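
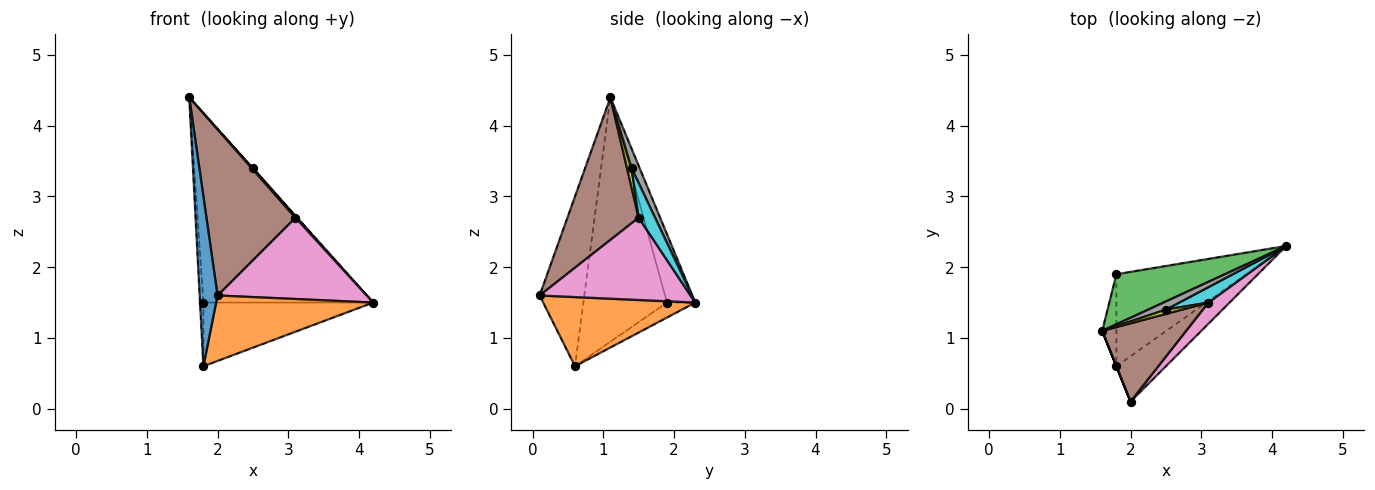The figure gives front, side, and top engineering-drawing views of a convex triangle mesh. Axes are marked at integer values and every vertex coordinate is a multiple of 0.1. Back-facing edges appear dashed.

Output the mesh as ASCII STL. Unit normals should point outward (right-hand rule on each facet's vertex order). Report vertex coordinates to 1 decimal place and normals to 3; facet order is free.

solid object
 facet normal -0.928 -0.371 0.000
  outer loop
   vertex 1.8 0.6 0.6
   vertex 2.0 0.1 1.6
   vertex 1.6 1.1 4.4
  endloop
 endfacet
 facet normal 0.623 -0.643 -0.446
  outer loop
   vertex 1.8 0.6 0.6
   vertex 4.2 2.3 1.5
   vertex 2.0 0.1 1.6
  endloop
 endfacet
 facet normal -0.159 0.954 0.252
  outer loop
   vertex 1.8 1.9 1.5
   vertex 1.6 1.1 4.4
   vertex 4.2 2.3 1.5
  endloop
 endfacet
 facet normal -0.998 0.040 -0.058
  outer loop
   vertex 1.8 1.9 1.5
   vertex 1.8 0.6 0.6
   vertex 1.6 1.1 4.4
  endloop
 endfacet
 facet normal -0.094 0.567 -0.819
  outer loop
   vertex 1.8 1.9 1.5
   vertex 4.2 2.3 1.5
   vertex 1.8 0.6 0.6
  endloop
 endfacet
 facet normal 0.587 -0.732 0.345
  outer loop
   vertex 3.1 1.5 2.7
   vertex 1.6 1.1 4.4
   vertex 2.0 0.1 1.6
  endloop
 endfacet
 facet normal 0.700 -0.691 0.180
  outer loop
   vertex 3.1 1.5 2.7
   vertex 2.0 0.1 1.6
   vertex 4.2 2.3 1.5
  endloop
 endfacet
 facet normal 0.740 0.022 0.673
  outer loop
   vertex 2.5 1.4 3.4
   vertex 4.2 2.3 1.5
   vertex 1.6 1.1 4.4
  endloop
 endfacet
 facet normal 0.757 -0.207 0.620
  outer loop
   vertex 2.5 1.4 3.4
   vertex 1.6 1.1 4.4
   vertex 3.1 1.5 2.7
  endloop
 endfacet
 facet normal 0.762 -0.087 0.641
  outer loop
   vertex 2.5 1.4 3.4
   vertex 3.1 1.5 2.7
   vertex 4.2 2.3 1.5
  endloop
 endfacet
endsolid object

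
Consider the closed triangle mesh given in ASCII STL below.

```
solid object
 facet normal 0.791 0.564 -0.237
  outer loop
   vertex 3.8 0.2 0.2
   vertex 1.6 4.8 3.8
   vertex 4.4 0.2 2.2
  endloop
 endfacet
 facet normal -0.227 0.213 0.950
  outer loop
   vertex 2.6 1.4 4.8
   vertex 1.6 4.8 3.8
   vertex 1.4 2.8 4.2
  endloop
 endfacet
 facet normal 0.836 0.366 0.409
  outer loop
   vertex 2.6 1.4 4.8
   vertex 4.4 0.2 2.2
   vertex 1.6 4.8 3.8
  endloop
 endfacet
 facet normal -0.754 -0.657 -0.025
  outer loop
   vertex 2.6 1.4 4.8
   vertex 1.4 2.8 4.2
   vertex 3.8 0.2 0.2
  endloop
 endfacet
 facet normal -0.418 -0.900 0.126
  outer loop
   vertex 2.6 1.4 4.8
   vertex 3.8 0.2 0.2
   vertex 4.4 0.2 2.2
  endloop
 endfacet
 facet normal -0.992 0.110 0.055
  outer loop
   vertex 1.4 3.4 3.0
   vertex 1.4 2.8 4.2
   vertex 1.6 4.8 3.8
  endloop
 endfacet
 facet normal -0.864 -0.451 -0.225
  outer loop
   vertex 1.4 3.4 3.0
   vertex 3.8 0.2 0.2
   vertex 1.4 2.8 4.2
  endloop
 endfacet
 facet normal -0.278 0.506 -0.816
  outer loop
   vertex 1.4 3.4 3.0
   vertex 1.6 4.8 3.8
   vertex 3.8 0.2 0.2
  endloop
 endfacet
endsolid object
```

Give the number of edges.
12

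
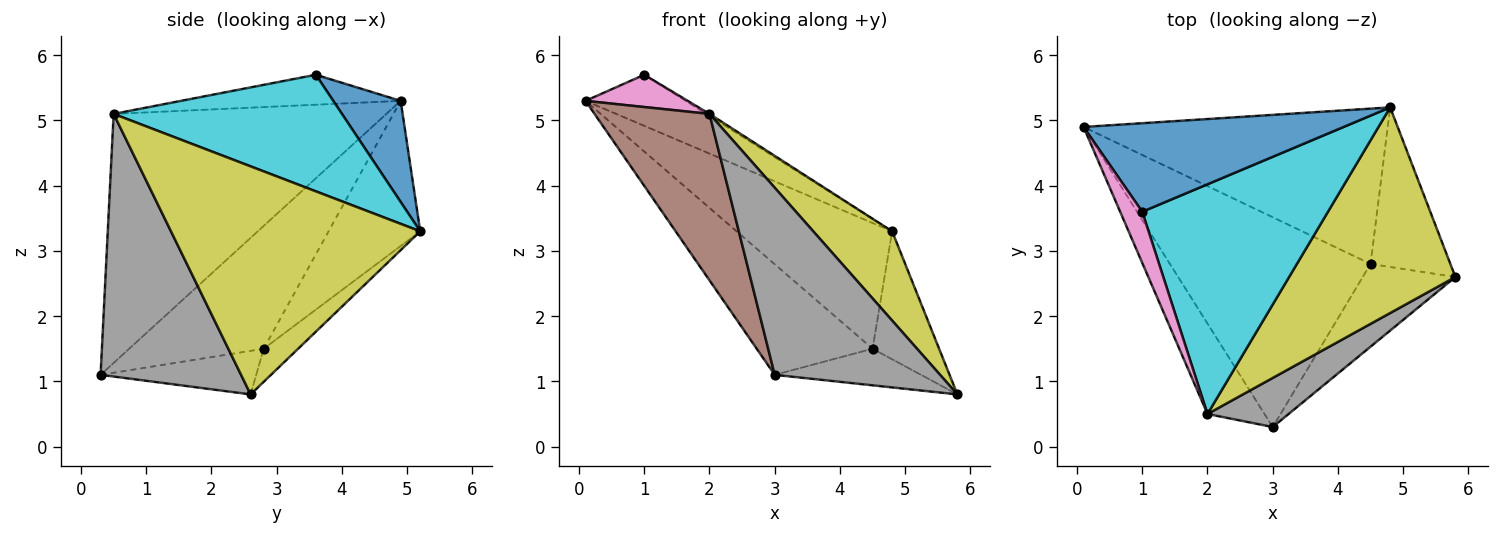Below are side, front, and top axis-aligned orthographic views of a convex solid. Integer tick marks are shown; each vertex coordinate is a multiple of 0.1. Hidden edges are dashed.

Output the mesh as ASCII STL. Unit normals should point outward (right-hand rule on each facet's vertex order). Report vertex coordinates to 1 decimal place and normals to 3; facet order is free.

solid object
 facet normal 0.319 0.474 0.821
  outer loop
   vertex 4.8 5.2 3.3
   vertex 0.1 4.9 5.3
   vertex 1.0 3.6 5.7
  endloop
 endfacet
 facet normal -0.476 0.410 -0.778
  outer loop
   vertex 4.5 2.8 1.5
   vertex 3.0 0.3 1.1
   vertex 0.1 4.9 5.3
  endloop
 endfacet
 facet normal -0.395 0.372 -0.840
  outer loop
   vertex 4.5 2.8 1.5
   vertex 5.8 2.6 0.8
   vertex 3.0 0.3 1.1
  endloop
 endfacet
 facet normal -0.348 0.590 -0.729
  outer loop
   vertex 4.5 2.8 1.5
   vertex 0.1 4.9 5.3
   vertex 4.8 5.2 3.3
  endloop
 endfacet
 facet normal -0.308 0.595 -0.742
  outer loop
   vertex 4.5 2.8 1.5
   vertex 4.8 5.2 3.3
   vertex 5.8 2.6 0.8
  endloop
 endfacet
 facet normal -0.902 -0.380 -0.206
  outer loop
   vertex 2.0 0.5 5.1
   vertex 0.1 4.9 5.3
   vertex 3.0 0.3 1.1
  endloop
 endfacet
 facet normal -0.754 -0.351 0.556
  outer loop
   vertex 2.0 0.5 5.1
   vertex 1.0 3.6 5.7
   vertex 0.1 4.9 5.3
  endloop
 endfacet
 facet normal 0.635 -0.747 0.196
  outer loop
   vertex 2.0 0.5 5.1
   vertex 3.0 0.3 1.1
   vertex 5.8 2.6 0.8
  endloop
 endfacet
 facet normal 0.783 -0.248 0.571
  outer loop
   vertex 2.0 0.5 5.1
   vertex 5.8 2.6 0.8
   vertex 4.8 5.2 3.3
  endloop
 endfacet
 facet normal 0.532 0.008 0.847
  outer loop
   vertex 2.0 0.5 5.1
   vertex 4.8 5.2 3.3
   vertex 1.0 3.6 5.7
  endloop
 endfacet
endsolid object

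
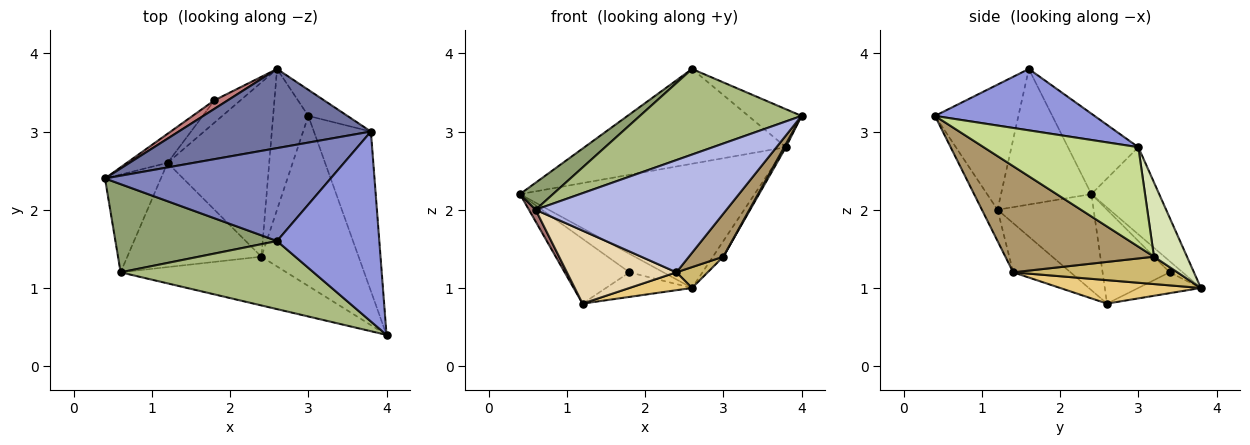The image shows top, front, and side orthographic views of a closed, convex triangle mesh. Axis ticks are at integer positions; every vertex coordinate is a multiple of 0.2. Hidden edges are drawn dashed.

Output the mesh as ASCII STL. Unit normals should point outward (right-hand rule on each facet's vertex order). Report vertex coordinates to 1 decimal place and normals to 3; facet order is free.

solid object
 facet normal -0.237 0.819 0.522
  outer loop
   vertex 3.8 3.0 2.8
   vertex 2.6 3.8 1.0
   vertex 0.4 2.4 2.2
  endloop
 endfacet
 facet normal -0.242 0.693 0.679
  outer loop
   vertex 3.8 3.0 2.8
   vertex 0.4 2.4 2.2
   vertex 2.6 1.6 3.8
  endloop
 endfacet
 facet normal 0.507 0.169 0.845
  outer loop
   vertex 3.8 3.0 2.8
   vertex 2.6 1.6 3.8
   vertex 4.0 0.4 3.2
  endloop
 endfacet
 facet normal -0.075 -0.915 -0.397
  outer loop
   vertex 0.6 1.2 2.0
   vertex 2.4 1.4 1.2
   vertex 4.0 0.4 3.2
  endloop
 endfacet
 facet normal -0.626 -0.229 0.746
  outer loop
   vertex 0.6 1.2 2.0
   vertex 2.6 1.6 3.8
   vertex 0.4 2.4 2.2
  endloop
 endfacet
 facet normal -0.374 -0.726 0.577
  outer loop
   vertex 0.6 1.2 2.0
   vertex 4.0 0.4 3.2
   vertex 2.6 1.6 3.8
  endloop
 endfacet
 facet normal 0.868 -0.010 -0.497
  outer loop
   vertex 3.0 3.2 1.4
   vertex 3.8 3.0 2.8
   vertex 4.0 0.4 3.2
  endloop
 endfacet
 facet normal 0.852 0.269 -0.449
  outer loop
   vertex 3.0 3.2 1.4
   vertex 2.6 3.8 1.0
   vertex 3.8 3.0 2.8
  endloop
 endfacet
 facet normal 0.727 -0.168 -0.666
  outer loop
   vertex 3.0 3.2 1.4
   vertex 4.0 0.4 3.2
   vertex 2.4 1.4 1.2
  endloop
 endfacet
 facet normal 0.610 -0.116 -0.784
  outer loop
   vertex 3.0 3.2 1.4
   vertex 2.4 1.4 1.2
   vertex 2.6 3.8 1.0
  endloop
 endfacet
 facet normal 0.224 -0.099 -0.970
  outer loop
   vertex 1.2 2.6 0.8
   vertex 2.6 3.8 1.0
   vertex 2.4 1.4 1.2
  endloop
 endfacet
 facet normal -0.288 -0.549 -0.785
  outer loop
   vertex 1.2 2.6 0.8
   vertex 2.4 1.4 1.2
   vertex 0.6 1.2 2.0
  endloop
 endfacet
 facet normal -0.863 -0.060 -0.502
  outer loop
   vertex 1.2 2.6 0.8
   vertex 0.6 1.2 2.0
   vertex 0.4 2.4 2.2
  endloop
 endfacet
 facet normal -0.330 0.857 0.396
  outer loop
   vertex 1.8 3.4 1.2
   vertex 0.4 2.4 2.2
   vertex 2.6 3.8 1.0
  endloop
 endfacet
 facet normal -0.686 0.664 -0.297
  outer loop
   vertex 1.8 3.4 1.2
   vertex 1.2 2.6 0.8
   vertex 0.4 2.4 2.2
  endloop
 endfacet
 facet normal -0.474 0.652 -0.592
  outer loop
   vertex 1.8 3.4 1.2
   vertex 2.6 3.8 1.0
   vertex 1.2 2.6 0.8
  endloop
 endfacet
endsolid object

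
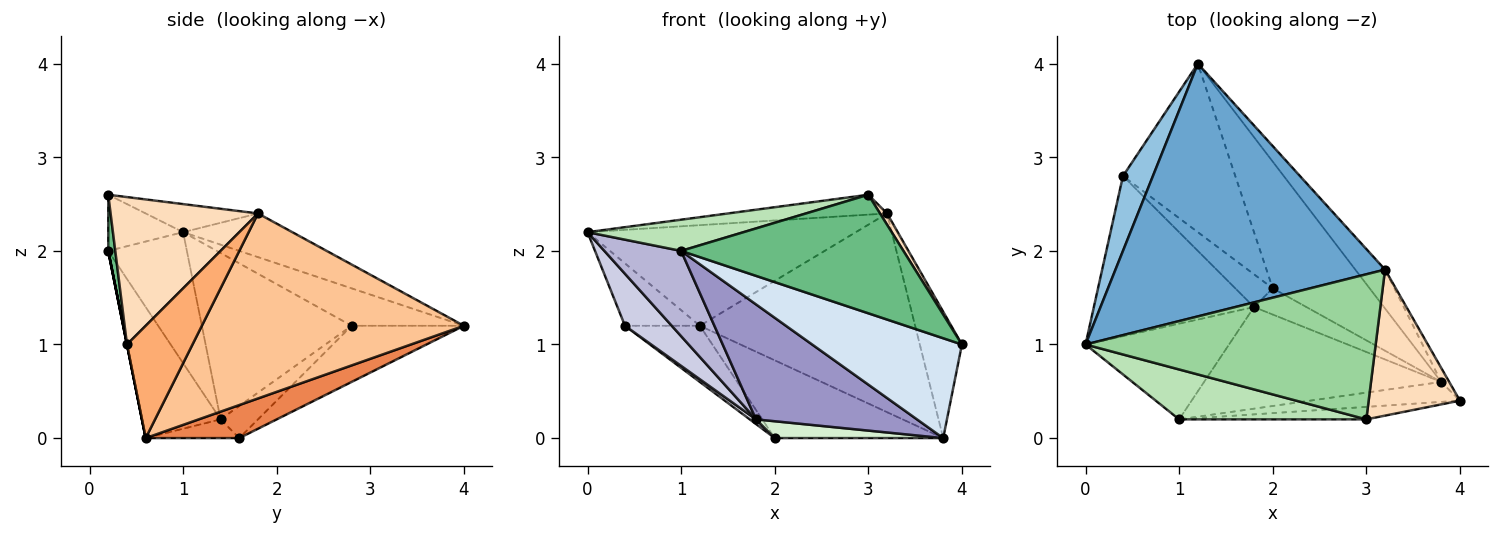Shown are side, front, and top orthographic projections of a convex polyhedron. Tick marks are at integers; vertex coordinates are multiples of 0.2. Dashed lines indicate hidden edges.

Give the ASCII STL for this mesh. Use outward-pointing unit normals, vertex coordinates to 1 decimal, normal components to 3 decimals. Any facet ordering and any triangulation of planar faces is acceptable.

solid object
 facet normal -0.149 0.366 0.919
  outer loop
   vertex 3.2 1.8 2.4
   vertex 1.2 4.0 1.2
   vertex 0.0 1.0 2.2
  endloop
 endfacet
 facet normal -0.693 0.462 0.554
  outer loop
   vertex 0.4 2.8 1.2
   vertex 0.0 1.0 2.2
   vertex 1.2 4.0 1.2
  endloop
 endfacet
 facet normal -0.429 0.286 -0.857
  outer loop
   vertex 0.4 2.8 1.2
   vertex 1.2 4.0 1.2
   vertex 2.0 1.6 0.0
  endloop
 endfacet
 facet normal 0.000 -0.981 -0.196
  outer loop
   vertex 3.8 0.6 0.0
   vertex 4.0 0.4 1.0
   vertex 1.0 0.2 2.0
  endloop
 endfacet
 facet normal 0.279 0.502 -0.818
  outer loop
   vertex 3.8 0.6 0.0
   vertex 2.0 1.6 0.0
   vertex 1.2 4.0 1.2
  endloop
 endfacet
 facet normal 0.840 0.540 -0.060
  outer loop
   vertex 3.8 0.6 0.0
   vertex 3.2 1.8 2.4
   vertex 4.0 0.4 1.0
  endloop
 endfacet
 facet normal 0.767 0.630 -0.123
  outer loop
   vertex 3.8 0.6 0.0
   vertex 1.2 4.0 1.2
   vertex 3.2 1.8 2.4
  endloop
 endfacet
 facet normal 0.850 -0.040 0.526
  outer loop
   vertex 3.0 0.2 2.6
   vertex 4.0 0.4 1.0
   vertex 3.2 1.8 2.4
  endloop
 endfacet
 facet normal 0.031 -0.994 -0.105
  outer loop
   vertex 3.0 0.2 2.6
   vertex 1.0 0.2 2.0
   vertex 4.0 0.4 1.0
  endloop
 endfacet
 facet normal -0.095 0.135 0.986
  outer loop
   vertex 3.0 0.2 2.6
   vertex 3.2 1.8 2.4
   vertex 0.0 1.0 2.2
  endloop
 endfacet
 facet normal -0.247 -0.514 0.822
  outer loop
   vertex 3.0 0.2 2.6
   vertex 0.0 1.0 2.2
   vertex 1.0 0.2 2.0
  endloop
 endfacet
 facet normal -0.288 -0.518 -0.806
  outer loop
   vertex 1.8 1.4 0.2
   vertex 2.0 1.6 0.0
   vertex 3.8 0.6 0.0
  endloop
 endfacet
 facet normal -0.344 -0.704 -0.622
  outer loop
   vertex 1.8 1.4 0.2
   vertex 3.8 0.6 0.0
   vertex 1.0 0.2 2.0
  endloop
 endfacet
 facet normal -0.563 -0.550 -0.617
  outer loop
   vertex 1.8 1.4 0.2
   vertex 1.0 0.2 2.0
   vertex 0.0 1.0 2.2
  endloop
 endfacet
 facet normal -0.703 -0.220 -0.677
  outer loop
   vertex 1.8 1.4 0.2
   vertex 0.0 1.0 2.2
   vertex 0.4 2.8 1.2
  endloop
 endfacet
 facet normal -0.647 -0.108 -0.755
  outer loop
   vertex 1.8 1.4 0.2
   vertex 0.4 2.8 1.2
   vertex 2.0 1.6 0.0
  endloop
 endfacet
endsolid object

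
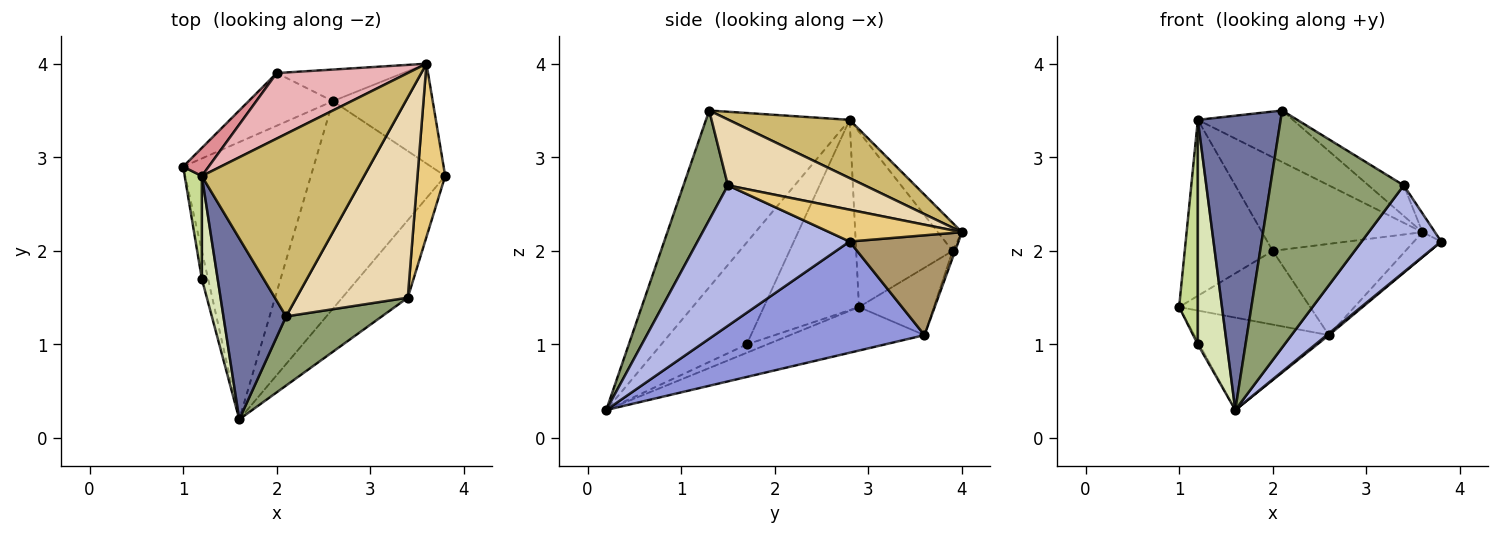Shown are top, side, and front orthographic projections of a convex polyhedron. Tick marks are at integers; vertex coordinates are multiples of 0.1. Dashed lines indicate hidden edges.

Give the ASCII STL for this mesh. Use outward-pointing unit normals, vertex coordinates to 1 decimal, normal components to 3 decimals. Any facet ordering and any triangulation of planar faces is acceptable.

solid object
 facet normal -0.828 -0.477 0.294
  outer loop
   vertex 1.2 2.8 3.4
   vertex 1.6 0.2 0.3
   vertex 2.1 1.3 3.5
  endloop
 endfacet
 facet normal -0.302 0.302 -0.905
  outer loop
   vertex 2.6 3.6 1.1
   vertex 1.6 0.2 0.3
   vertex 1.0 2.9 1.4
  endloop
 endfacet
 facet normal 0.638 -0.006 -0.770
  outer loop
   vertex 2.6 3.6 1.1
   vertex 3.8 2.8 2.1
   vertex 1.6 0.2 0.3
  endloop
 endfacet
 facet normal 0.819 -0.428 -0.382
  outer loop
   vertex 3.4 1.5 2.7
   vertex 1.6 0.2 0.3
   vertex 3.8 2.8 2.1
  endloop
 endfacet
 facet normal 0.305 -0.914 0.267
  outer loop
   vertex 3.4 1.5 2.7
   vertex 2.1 1.3 3.5
   vertex 1.6 0.2 0.3
  endloop
 endfacet
 facet normal -0.798 0.067 -0.599
  outer loop
   vertex 1.2 1.7 1.0
   vertex 1.0 2.9 1.4
   vertex 1.6 0.2 0.3
  endloop
 endfacet
 facet normal -0.977 -0.192 0.088
  outer loop
   vertex 1.2 1.7 1.0
   vertex 1.2 2.8 3.4
   vertex 1.0 2.9 1.4
  endloop
 endfacet
 facet normal -0.937 -0.318 0.146
  outer loop
   vertex 1.2 1.7 1.0
   vertex 1.6 0.2 0.3
   vertex 1.2 2.8 3.4
  endloop
 endfacet
 facet normal 0.696 0.174 -0.696
  outer loop
   vertex 3.6 4.0 2.2
   vertex 3.8 2.8 2.1
   vertex 2.6 3.6 1.1
  endloop
 endfacet
 facet normal 0.327 0.257 0.910
  outer loop
   vertex 3.6 4.0 2.2
   vertex 1.2 2.8 3.4
   vertex 2.1 1.3 3.5
  endloop
 endfacet
 facet normal 0.752 0.071 0.655
  outer loop
   vertex 3.6 4.0 2.2
   vertex 3.4 1.5 2.7
   vertex 3.8 2.8 2.1
  endloop
 endfacet
 facet normal 0.505 0.130 0.853
  outer loop
   vertex 3.6 4.0 2.2
   vertex 2.1 1.3 3.5
   vertex 3.4 1.5 2.7
  endloop
 endfacet
 facet normal -0.422 0.738 -0.527
  outer loop
   vertex 2.0 3.9 2.0
   vertex 2.6 3.6 1.1
   vertex 1.0 2.9 1.4
  endloop
 endfacet
 facet normal -0.018 0.945 -0.327
  outer loop
   vertex 2.0 3.9 2.0
   vertex 3.6 4.0 2.2
   vertex 2.6 3.6 1.1
  endloop
 endfacet
 facet normal -0.734 0.670 0.107
  outer loop
   vertex 2.0 3.9 2.0
   vertex 1.0 2.9 1.4
   vertex 1.2 2.8 3.4
  endloop
 endfacet
 facet normal -0.122 0.813 0.569
  outer loop
   vertex 2.0 3.9 2.0
   vertex 1.2 2.8 3.4
   vertex 3.6 4.0 2.2
  endloop
 endfacet
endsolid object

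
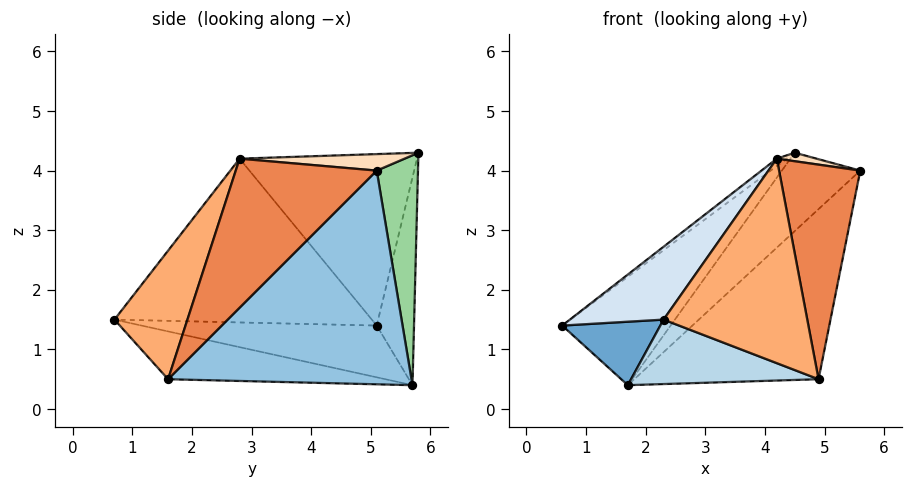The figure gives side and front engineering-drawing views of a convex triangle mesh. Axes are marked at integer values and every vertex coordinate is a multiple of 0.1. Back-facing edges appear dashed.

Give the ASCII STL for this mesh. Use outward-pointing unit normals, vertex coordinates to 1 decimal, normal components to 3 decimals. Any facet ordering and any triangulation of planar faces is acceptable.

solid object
 facet normal -0.578 -0.241 -0.780
  outer loop
   vertex 1.7 5.7 0.4
   vertex 2.3 0.7 1.5
   vertex 0.6 5.1 1.4
  endloop
 endfacet
 facet normal 0.634 0.480 -0.607
  outer loop
   vertex 4.9 1.6 0.5
   vertex 1.7 5.7 0.4
   vertex 5.6 5.1 4.0
  endloop
 endfacet
 facet normal -0.276 -0.238 -0.931
  outer loop
   vertex 4.9 1.6 0.5
   vertex 2.3 0.7 1.5
   vertex 1.7 5.7 0.4
  endloop
 endfacet
 facet normal -0.689 -0.251 0.680
  outer loop
   vertex 4.2 2.8 4.2
   vertex 0.6 5.1 1.4
   vertex 2.3 0.7 1.5
  endloop
 endfacet
 facet normal 0.824 -0.475 0.310
  outer loop
   vertex 4.2 2.8 4.2
   vertex 4.9 1.6 0.5
   vertex 5.6 5.1 4.0
  endloop
 endfacet
 facet normal 0.424 -0.835 0.351
  outer loop
   vertex 4.2 2.8 4.2
   vertex 2.3 0.7 1.5
   vertex 4.9 1.6 0.5
  endloop
 endfacet
 facet normal -0.600 0.033 0.799
  outer loop
   vertex 4.5 5.8 4.3
   vertex 0.6 5.1 1.4
   vertex 4.2 2.8 4.2
  endloop
 endfacet
 facet normal 0.230 -0.055 0.972
  outer loop
   vertex 4.5 5.8 4.3
   vertex 4.2 2.8 4.2
   vertex 5.6 5.1 4.0
  endloop
 endfacet
 facet normal -0.319 0.926 0.205
  outer loop
   vertex 4.5 5.8 4.3
   vertex 1.7 5.7 0.4
   vertex 0.6 5.1 1.4
  endloop
 endfacet
 facet normal 0.439 0.833 -0.336
  outer loop
   vertex 4.5 5.8 4.3
   vertex 5.6 5.1 4.0
   vertex 1.7 5.7 0.4
  endloop
 endfacet
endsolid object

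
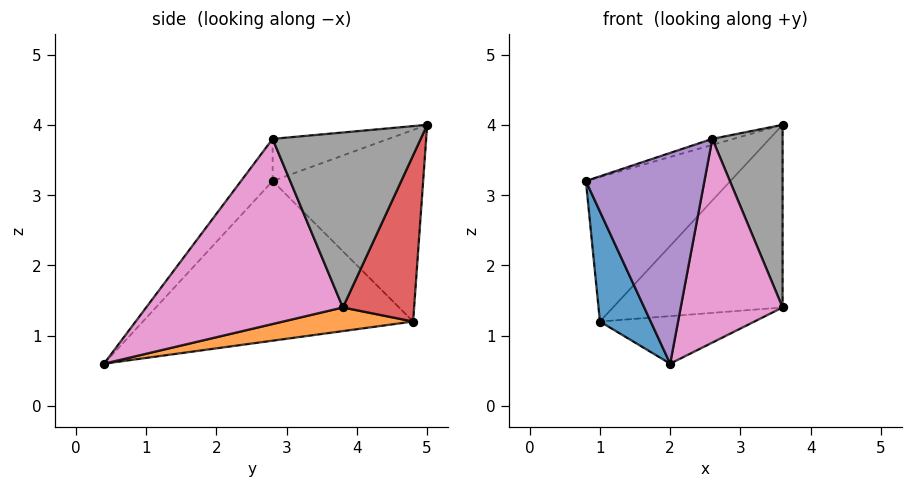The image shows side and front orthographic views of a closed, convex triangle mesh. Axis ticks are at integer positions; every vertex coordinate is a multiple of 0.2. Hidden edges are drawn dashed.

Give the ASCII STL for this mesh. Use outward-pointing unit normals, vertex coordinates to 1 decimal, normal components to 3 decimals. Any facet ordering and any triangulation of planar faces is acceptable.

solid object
 facet normal -0.946 -0.178 -0.272
  outer loop
   vertex 1.0 4.8 1.2
   vertex 2.0 0.4 0.6
   vertex 0.8 2.8 3.2
  endloop
 endfacet
 facet normal 0.138 0.165 -0.977
  outer loop
   vertex 1.0 4.8 1.2
   vertex 3.6 3.8 1.4
   vertex 2.0 0.4 0.6
  endloop
 endfacet
 facet normal -0.613 0.588 0.527
  outer loop
   vertex 1.0 4.8 1.2
   vertex 0.8 2.8 3.2
   vertex 3.6 5.0 4.0
  endloop
 endfacet
 facet normal 0.356 0.848 -0.392
  outer loop
   vertex 1.0 4.8 1.2
   vertex 3.6 5.0 4.0
   vertex 3.6 3.8 1.4
  endloop
 endfacet
 facet normal -0.204 -0.764 0.612
  outer loop
   vertex 2.6 2.8 3.8
   vertex 0.8 2.8 3.2
   vertex 2.0 0.4 0.6
  endloop
 endfacet
 facet normal -0.316 0.057 0.947
  outer loop
   vertex 2.6 2.8 3.8
   vertex 3.6 5.0 4.0
   vertex 0.8 2.8 3.2
  endloop
 endfacet
 facet normal 0.874 -0.453 0.176
  outer loop
   vertex 2.6 2.8 3.8
   vertex 2.0 0.4 0.6
   vertex 3.6 3.8 1.4
  endloop
 endfacet
 facet normal 0.886 -0.421 0.194
  outer loop
   vertex 2.6 2.8 3.8
   vertex 3.6 3.8 1.4
   vertex 3.6 5.0 4.0
  endloop
 endfacet
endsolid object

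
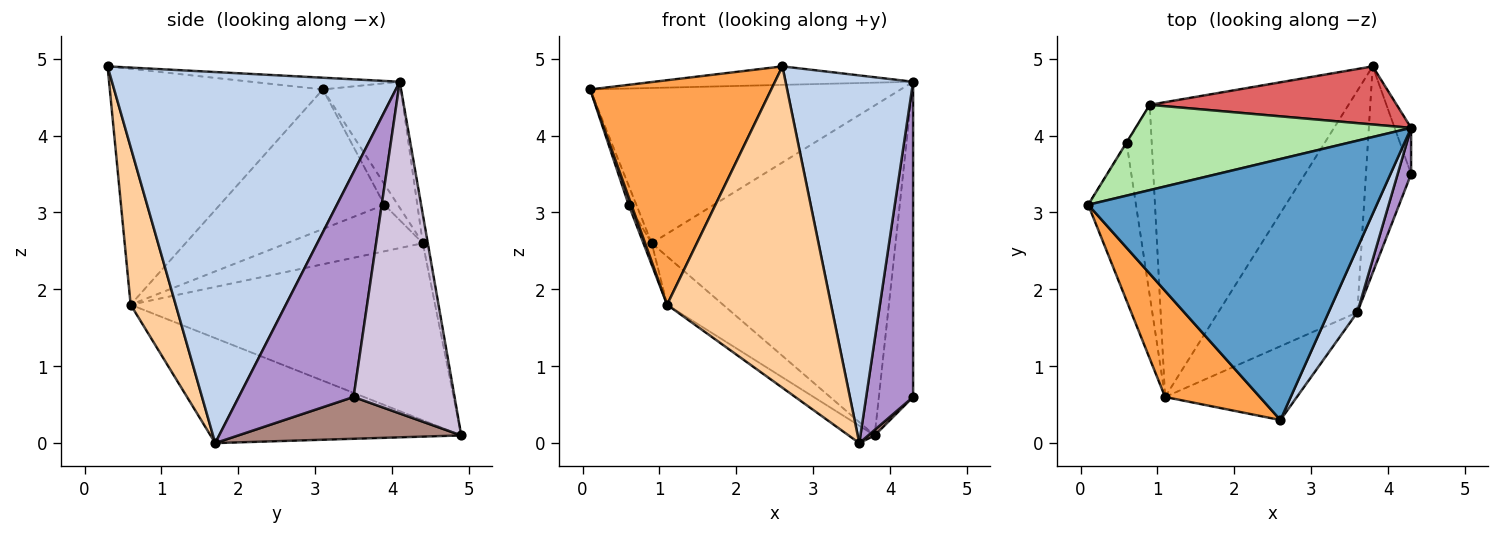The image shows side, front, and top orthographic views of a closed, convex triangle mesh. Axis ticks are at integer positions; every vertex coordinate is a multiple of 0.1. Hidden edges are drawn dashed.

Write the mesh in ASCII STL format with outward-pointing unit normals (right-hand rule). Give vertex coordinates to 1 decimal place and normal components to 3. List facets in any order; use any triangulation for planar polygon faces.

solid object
 facet normal -0.041 0.071 0.997
  outer loop
   vertex 2.6 0.3 4.9
   vertex 4.3 4.1 4.7
   vertex 0.1 3.1 4.6
  endloop
 endfacet
 facet normal 0.912 -0.404 0.071
  outer loop
   vertex 3.6 1.7 0.0
   vertex 4.3 4.1 4.7
   vertex 2.6 0.3 4.9
  endloop
 endfacet
 facet normal -0.729 -0.619 0.293
  outer loop
   vertex 1.1 0.6 1.8
   vertex 2.6 0.3 4.9
   vertex 0.1 3.1 4.6
  endloop
 endfacet
 facet normal 0.259 -0.941 -0.216
  outer loop
   vertex 1.1 0.6 1.8
   vertex 3.6 1.7 0.0
   vertex 2.6 0.3 4.9
  endloop
 endfacet
 facet normal -0.601 0.062 -0.797
  outer loop
   vertex 1.1 0.6 1.8
   vertex 3.8 4.9 0.1
   vertex 3.6 1.7 0.0
  endloop
 endfacet
 facet normal -0.215 0.856 0.470
  outer loop
   vertex 0.9 4.4 2.6
   vertex 0.1 3.1 4.6
   vertex 4.3 4.1 4.7
  endloop
 endfacet
 facet normal -0.020 0.985 0.173
  outer loop
   vertex 0.9 4.4 2.6
   vertex 4.3 4.1 4.7
   vertex 3.8 4.9 0.1
  endloop
 endfacet
 facet normal -0.660 0.121 -0.741
  outer loop
   vertex 0.9 4.4 2.6
   vertex 3.8 4.9 0.1
   vertex 1.1 0.6 1.8
  endloop
 endfacet
 facet normal 0.924 -0.378 0.055
  outer loop
   vertex 4.3 3.5 0.6
   vertex 4.3 4.1 4.7
   vertex 3.6 1.7 0.0
  endloop
 endfacet
 facet normal 0.946 0.321 -0.047
  outer loop
   vertex 4.3 3.5 0.6
   vertex 3.8 4.9 0.1
   vertex 4.3 4.1 4.7
  endloop
 endfacet
 facet normal 0.679 -0.020 -0.734
  outer loop
   vertex 4.3 3.5 0.6
   vertex 3.6 1.7 0.0
   vertex 3.8 4.9 0.1
  endloop
 endfacet
 facet normal -0.946 -0.016 -0.324
  outer loop
   vertex 0.6 3.9 3.1
   vertex 1.1 0.6 1.8
   vertex 0.1 3.1 4.6
  endloop
 endfacet
 facet normal -0.868 0.496 -0.025
  outer loop
   vertex 0.6 3.9 3.1
   vertex 0.1 3.1 4.6
   vertex 0.9 4.4 2.6
  endloop
 endfacet
 facet normal -0.879 0.054 -0.474
  outer loop
   vertex 0.6 3.9 3.1
   vertex 0.9 4.4 2.6
   vertex 1.1 0.6 1.8
  endloop
 endfacet
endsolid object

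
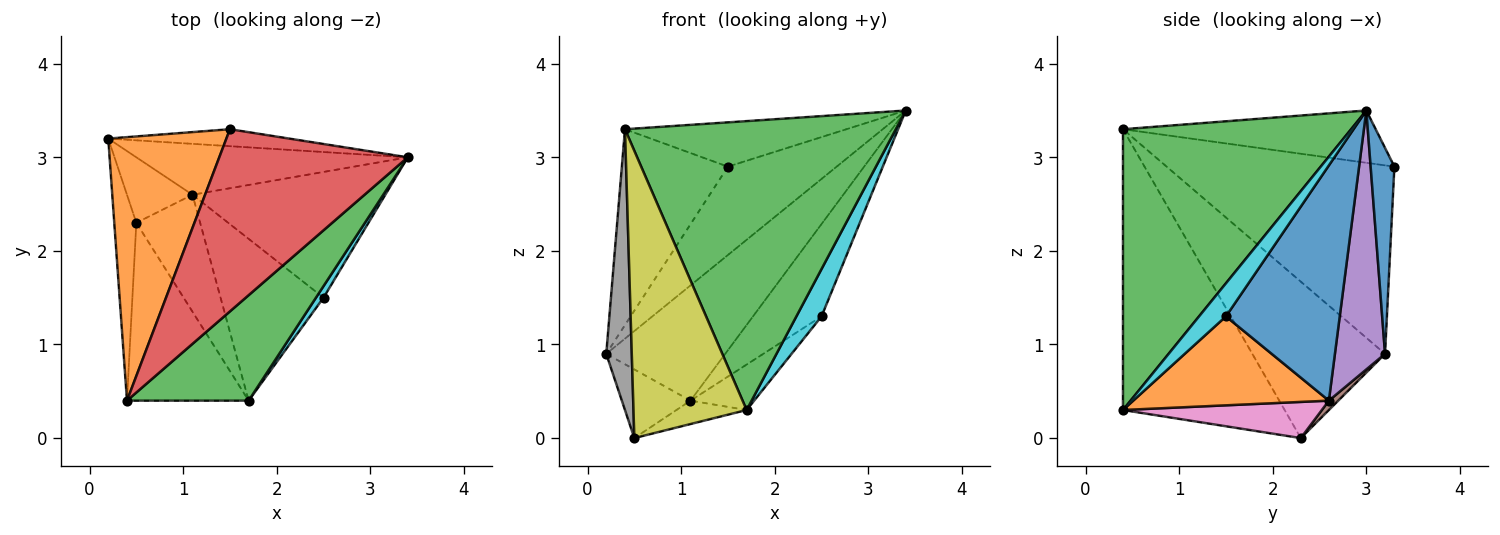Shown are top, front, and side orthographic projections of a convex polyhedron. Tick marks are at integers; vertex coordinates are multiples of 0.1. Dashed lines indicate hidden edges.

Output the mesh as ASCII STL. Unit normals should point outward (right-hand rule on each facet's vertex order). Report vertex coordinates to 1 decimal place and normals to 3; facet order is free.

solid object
 facet normal 0.210 0.960 -0.184
  outer loop
   vertex 1.5 3.3 2.9
   vertex 3.4 3.0 3.5
   vertex 0.2 3.2 0.9
  endloop
 endfacet
 facet normal -0.788 0.367 0.494
  outer loop
   vertex 0.4 0.4 3.3
   vertex 1.5 3.3 2.9
   vertex 0.2 3.2 0.9
  endloop
 endfacet
 facet normal 0.621 -0.737 0.269
  outer loop
   vertex 0.4 0.4 3.3
   vertex 1.7 0.4 0.3
   vertex 3.4 3.0 3.5
  endloop
 endfacet
 facet normal -0.260 0.228 0.938
  outer loop
   vertex 0.4 0.4 3.3
   vertex 3.4 3.0 3.5
   vertex 1.5 3.3 2.9
  endloop
 endfacet
 facet normal 0.360 0.854 -0.377
  outer loop
   vertex 1.1 2.6 0.4
   vertex 0.2 3.2 0.9
   vertex 3.4 3.0 3.5
  endloop
 endfacet
 facet normal 0.098 0.720 -0.687
  outer loop
   vertex 0.5 2.3 0.0
   vertex 0.2 3.2 0.9
   vertex 1.1 2.6 0.4
  endloop
 endfacet
 facet normal 0.486 0.171 -0.857
  outer loop
   vertex 0.5 2.3 0.0
   vertex 1.1 2.6 0.4
   vertex 1.7 0.4 0.3
  endloop
 endfacet
 facet normal -0.973 -0.187 -0.137
  outer loop
   vertex 0.5 2.3 0.0
   vertex 0.4 0.4 3.3
   vertex 0.2 3.2 0.9
  endloop
 endfacet
 facet normal -0.772 -0.540 -0.335
  outer loop
   vertex 0.5 2.3 0.0
   vertex 1.7 0.4 0.3
   vertex 0.4 0.4 3.3
  endloop
 endfacet
 facet normal 0.721 -0.674 0.164
  outer loop
   vertex 2.5 1.5 1.3
   vertex 3.4 3.0 3.5
   vertex 1.7 0.4 0.3
  endloop
 endfacet
 facet normal 0.701 0.422 -0.575
  outer loop
   vertex 2.5 1.5 1.3
   vertex 1.1 2.6 0.4
   vertex 3.4 3.0 3.5
  endloop
 endfacet
 facet normal 0.639 0.208 -0.740
  outer loop
   vertex 2.5 1.5 1.3
   vertex 1.7 0.4 0.3
   vertex 1.1 2.6 0.4
  endloop
 endfacet
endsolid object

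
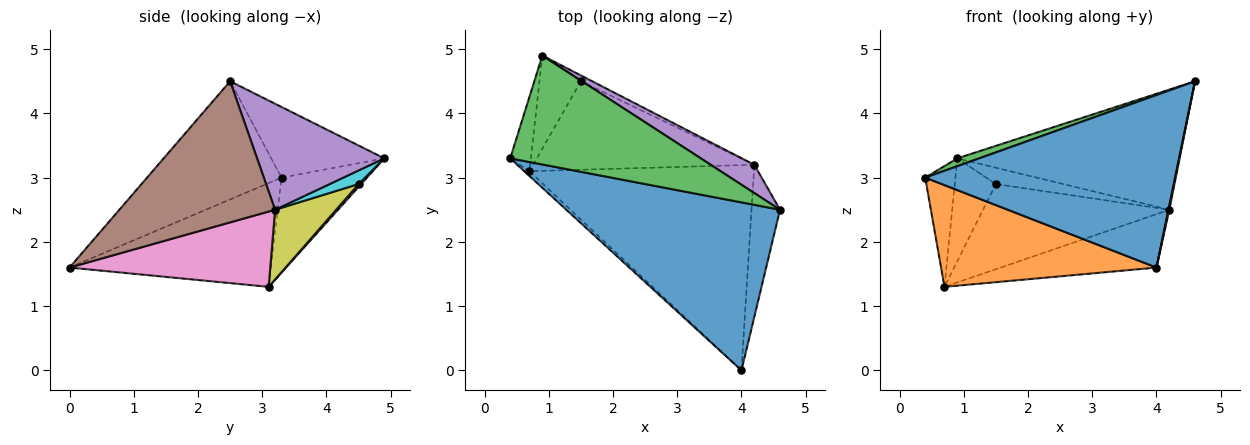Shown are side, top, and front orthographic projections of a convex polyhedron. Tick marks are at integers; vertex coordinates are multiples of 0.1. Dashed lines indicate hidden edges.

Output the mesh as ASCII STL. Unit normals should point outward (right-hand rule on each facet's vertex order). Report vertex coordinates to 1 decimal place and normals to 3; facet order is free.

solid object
 facet normal -0.360 -0.669 0.651
  outer loop
   vertex 4.0 0.0 1.6
   vertex 4.6 2.5 4.5
   vertex 0.4 3.3 3.0
  endloop
 endfacet
 facet normal -0.683 -0.730 -0.035
  outer loop
   vertex 0.7 3.1 1.3
   vertex 4.0 0.0 1.6
   vertex 0.4 3.3 3.0
  endloop
 endfacet
 facet normal -0.347 -0.067 0.936
  outer loop
   vertex 0.9 4.9 3.3
   vertex 0.4 3.3 3.0
   vertex 4.6 2.5 4.5
  endloop
 endfacet
 facet normal -0.924 0.326 -0.201
  outer loop
   vertex 0.9 4.9 3.3
   vertex 0.7 3.1 1.3
   vertex 0.4 3.3 3.0
  endloop
 endfacet
 facet normal 0.487 0.850 0.200
  outer loop
   vertex 4.2 3.2 2.5
   vertex 0.9 4.9 3.3
   vertex 4.6 2.5 4.5
  endloop
 endfacet
 facet normal 0.980 -0.006 -0.198
  outer loop
   vertex 4.2 3.2 2.5
   vertex 4.6 2.5 4.5
   vertex 4.0 0.0 1.6
  endloop
 endfacet
 facet normal 0.309 0.240 -0.920
  outer loop
   vertex 4.2 3.2 2.5
   vertex 4.0 0.0 1.6
   vertex 0.7 3.1 1.3
  endloop
 endfacet
 facet normal 0.046 0.740 -0.671
  outer loop
   vertex 1.5 4.5 2.9
   vertex 0.7 3.1 1.3
   vertex 0.9 4.9 3.3
  endloop
 endfacet
 facet normal 0.222 0.676 -0.703
  outer loop
   vertex 1.5 4.5 2.9
   vertex 4.2 3.2 2.5
   vertex 0.7 3.1 1.3
  endloop
 endfacet
 facet normal 0.374 0.873 -0.312
  outer loop
   vertex 1.5 4.5 2.9
   vertex 0.9 4.9 3.3
   vertex 4.2 3.2 2.5
  endloop
 endfacet
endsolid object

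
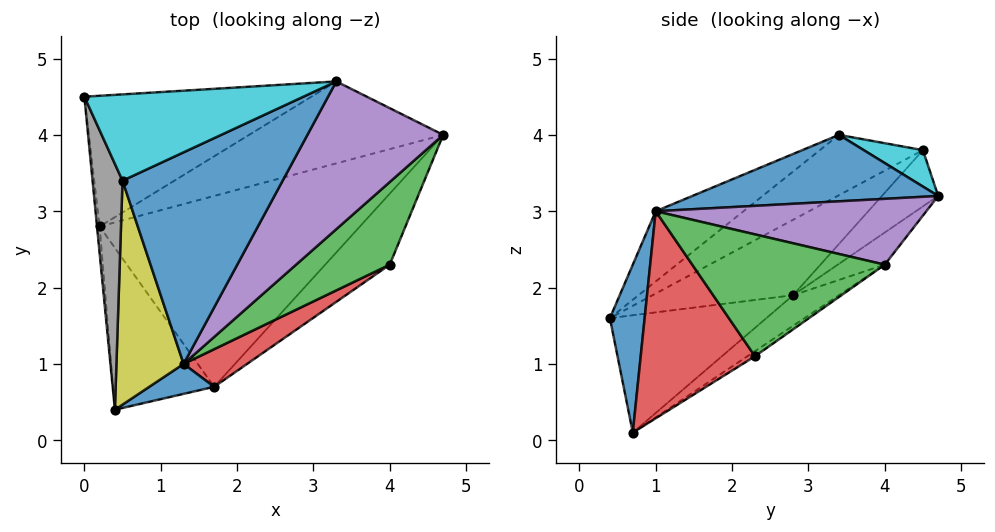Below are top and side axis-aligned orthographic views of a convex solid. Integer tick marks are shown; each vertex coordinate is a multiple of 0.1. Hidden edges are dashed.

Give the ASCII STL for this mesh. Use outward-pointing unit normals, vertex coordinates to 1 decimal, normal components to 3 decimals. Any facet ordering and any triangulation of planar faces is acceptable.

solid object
 facet normal 0.380 -0.913 0.147
  outer loop
   vertex 1.3 1.0 3.0
   vertex 0.4 0.4 1.6
   vertex 1.7 0.7 0.1
  endloop
 endfacet
 facet normal -0.092 0.609 -0.788
  outer loop
   vertex 0.2 2.8 1.9
   vertex 4.7 4.0 2.3
   vertex 1.7 0.7 0.1
  endloop
 endfacet
 facet normal -0.996 -0.079 -0.034
  outer loop
   vertex 0.2 2.8 1.9
   vertex 0.4 0.4 1.6
   vertex 0.0 4.5 3.8
  endloop
 endfacet
 facet normal -0.757 0.018 -0.653
  outer loop
   vertex 0.2 2.8 1.9
   vertex 1.7 0.7 0.1
   vertex 0.4 0.4 1.6
  endloop
 endfacet
 facet normal 0.420 -0.274 0.865
  outer loop
   vertex 3.3 4.7 3.2
   vertex 1.3 1.0 3.0
   vertex 4.7 4.0 2.3
  endloop
 endfacet
 facet normal -0.165 0.726 -0.667
  outer loop
   vertex 3.3 4.7 3.2
   vertex 0.2 2.8 1.9
   vertex 0.0 4.5 3.8
  endloop
 endfacet
 facet normal -0.119 0.686 -0.718
  outer loop
   vertex 3.3 4.7 3.2
   vertex 4.7 4.0 2.3
   vertex 0.2 2.8 1.9
  endloop
 endfacet
 facet normal -0.851 -0.310 0.423
  outer loop
   vertex 0.5 3.4 4.0
   vertex 0.0 4.5 3.8
   vertex 0.4 0.4 1.6
  endloop
 endfacet
 facet normal -0.639 -0.468 0.611
  outer loop
   vertex 0.5 3.4 4.0
   vertex 0.4 0.4 1.6
   vertex 1.3 1.0 3.0
  endloop
 endfacet
 facet normal 0.159 0.246 0.956
  outer loop
   vertex 0.5 3.4 4.0
   vertex 3.3 4.7 3.2
   vertex 0.0 4.5 3.8
  endloop
 endfacet
 facet normal 0.371 -0.249 0.895
  outer loop
   vertex 0.5 3.4 4.0
   vertex 1.3 1.0 3.0
   vertex 3.3 4.7 3.2
  endloop
 endfacet
 facet normal -0.063 0.593 -0.803
  outer loop
   vertex 4.0 2.3 1.1
   vertex 1.7 0.7 0.1
   vertex 4.7 4.0 2.3
  endloop
 endfacet
 facet normal 0.632 -0.603 0.486
  outer loop
   vertex 4.0 2.3 1.1
   vertex 4.7 4.0 2.3
   vertex 1.3 1.0 3.0
  endloop
 endfacet
 facet normal 0.517 -0.841 0.158
  outer loop
   vertex 4.0 2.3 1.1
   vertex 1.3 1.0 3.0
   vertex 1.7 0.7 0.1
  endloop
 endfacet
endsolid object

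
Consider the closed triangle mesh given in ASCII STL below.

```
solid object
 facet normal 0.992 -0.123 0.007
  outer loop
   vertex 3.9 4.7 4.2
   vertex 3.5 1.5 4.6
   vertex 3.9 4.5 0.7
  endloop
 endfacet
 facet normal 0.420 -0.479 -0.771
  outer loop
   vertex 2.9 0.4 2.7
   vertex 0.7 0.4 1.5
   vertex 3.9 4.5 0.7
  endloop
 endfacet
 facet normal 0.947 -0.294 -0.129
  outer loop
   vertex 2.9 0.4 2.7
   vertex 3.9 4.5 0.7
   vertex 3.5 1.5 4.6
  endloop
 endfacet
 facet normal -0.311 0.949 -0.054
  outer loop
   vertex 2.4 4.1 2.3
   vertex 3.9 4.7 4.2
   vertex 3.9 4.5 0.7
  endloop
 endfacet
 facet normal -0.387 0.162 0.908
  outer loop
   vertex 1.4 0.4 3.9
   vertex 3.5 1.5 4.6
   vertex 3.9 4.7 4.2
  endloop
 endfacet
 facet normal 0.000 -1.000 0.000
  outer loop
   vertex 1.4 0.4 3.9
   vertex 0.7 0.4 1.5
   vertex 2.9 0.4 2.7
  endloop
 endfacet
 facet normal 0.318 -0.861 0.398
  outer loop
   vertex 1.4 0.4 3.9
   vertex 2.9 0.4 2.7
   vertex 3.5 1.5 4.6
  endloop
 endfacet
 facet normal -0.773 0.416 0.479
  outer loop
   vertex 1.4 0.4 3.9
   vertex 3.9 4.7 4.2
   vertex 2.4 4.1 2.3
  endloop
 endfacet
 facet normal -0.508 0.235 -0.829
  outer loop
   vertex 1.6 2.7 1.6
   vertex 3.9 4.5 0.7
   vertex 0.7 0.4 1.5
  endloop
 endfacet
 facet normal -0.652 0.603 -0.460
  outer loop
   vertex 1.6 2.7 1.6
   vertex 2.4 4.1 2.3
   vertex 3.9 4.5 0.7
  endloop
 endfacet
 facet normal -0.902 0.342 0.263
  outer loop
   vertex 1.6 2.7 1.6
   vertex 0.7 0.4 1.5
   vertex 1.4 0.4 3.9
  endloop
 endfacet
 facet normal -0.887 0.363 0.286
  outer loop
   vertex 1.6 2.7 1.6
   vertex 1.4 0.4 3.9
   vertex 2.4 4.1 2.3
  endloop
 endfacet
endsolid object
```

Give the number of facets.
12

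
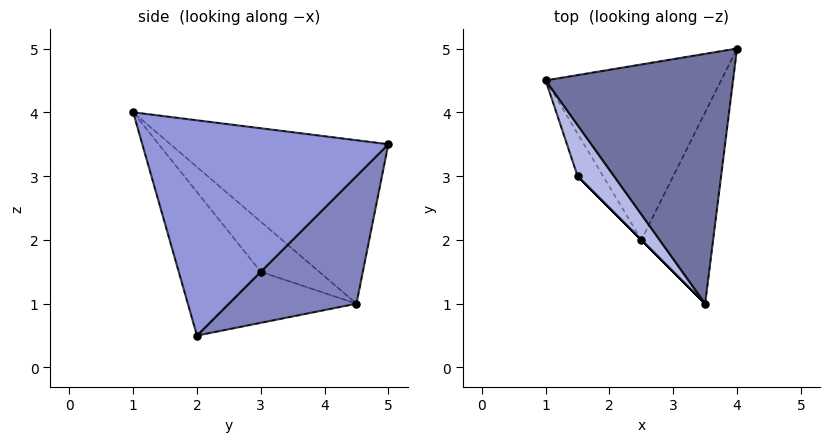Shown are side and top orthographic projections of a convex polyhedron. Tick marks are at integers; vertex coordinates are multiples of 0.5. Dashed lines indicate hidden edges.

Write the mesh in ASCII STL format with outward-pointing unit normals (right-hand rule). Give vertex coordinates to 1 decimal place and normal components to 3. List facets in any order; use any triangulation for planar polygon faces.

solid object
 facet normal -0.647 0.174 0.742
  outer loop
   vertex 3.5 1.0 4.0
   vertex 4.0 5.0 3.5
   vertex 1.0 4.5 1.0
  endloop
 endfacet
 facet normal 0.523 0.458 -0.719
  outer loop
   vertex 2.5 2.0 0.5
   vertex 1.0 4.5 1.0
   vertex 4.0 5.0 3.5
  endloop
 endfacet
 facet normal 0.937 -0.156 -0.312
  outer loop
   vertex 2.5 2.0 0.5
   vertex 4.0 5.0 3.5
   vertex 3.5 1.0 4.0
  endloop
 endfacet
 facet normal -0.807 -0.073 0.587
  outer loop
   vertex 1.5 3.0 1.5
   vertex 3.5 1.0 4.0
   vertex 1.0 4.5 1.0
  endloop
 endfacet
 facet normal -0.816 -0.408 -0.408
  outer loop
   vertex 1.5 3.0 1.5
   vertex 1.0 4.5 1.0
   vertex 2.5 2.0 0.5
  endloop
 endfacet
 facet normal -0.707 -0.707 0.000
  outer loop
   vertex 1.5 3.0 1.5
   vertex 2.5 2.0 0.5
   vertex 3.5 1.0 4.0
  endloop
 endfacet
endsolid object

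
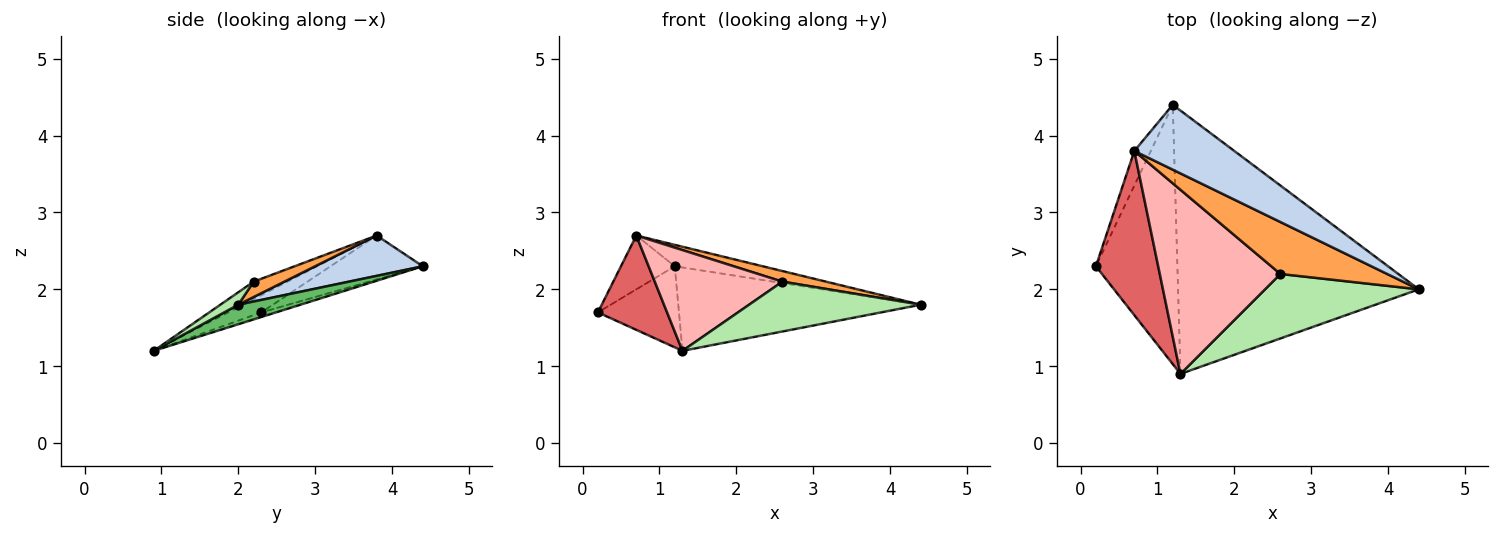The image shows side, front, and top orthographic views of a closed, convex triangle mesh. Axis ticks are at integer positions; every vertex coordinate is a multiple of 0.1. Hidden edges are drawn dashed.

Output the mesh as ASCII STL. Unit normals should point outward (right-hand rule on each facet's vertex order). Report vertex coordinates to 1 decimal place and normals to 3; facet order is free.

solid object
 facet normal -0.822 0.479 -0.308
  outer loop
   vertex 0.7 3.8 2.7
   vertex 1.2 4.4 2.3
   vertex 0.2 2.3 1.7
  endloop
 endfacet
 facet normal 0.358 0.293 0.887
  outer loop
   vertex 0.7 3.8 2.7
   vertex 4.4 2.0 1.8
   vertex 1.2 4.4 2.3
  endloop
 endfacet
 facet normal 0.140 -0.198 0.970
  outer loop
   vertex 2.6 2.2 2.1
   vertex 4.4 2.0 1.8
   vertex 0.7 3.8 2.7
  endloop
 endfacet
 facet normal -0.054 0.298 -0.953
  outer loop
   vertex 1.3 0.9 1.2
   vertex 0.2 2.3 1.7
   vertex 1.2 4.4 2.3
  endloop
 endfacet
 facet normal 0.077 0.301 -0.951
  outer loop
   vertex 1.3 0.9 1.2
   vertex 1.2 4.4 2.3
   vertex 4.4 2.0 1.8
  endloop
 endfacet
 facet normal 0.064 -0.610 0.790
  outer loop
   vertex 1.3 0.9 1.2
   vertex 4.4 2.0 1.8
   vertex 2.6 2.2 2.1
  endloop
 endfacet
 facet normal -0.233 -0.484 0.843
  outer loop
   vertex 1.3 0.9 1.2
   vertex 0.7 3.8 2.7
   vertex 0.2 2.3 1.7
  endloop
 endfacet
 facet normal -0.126 -0.476 0.870
  outer loop
   vertex 1.3 0.9 1.2
   vertex 2.6 2.2 2.1
   vertex 0.7 3.8 2.7
  endloop
 endfacet
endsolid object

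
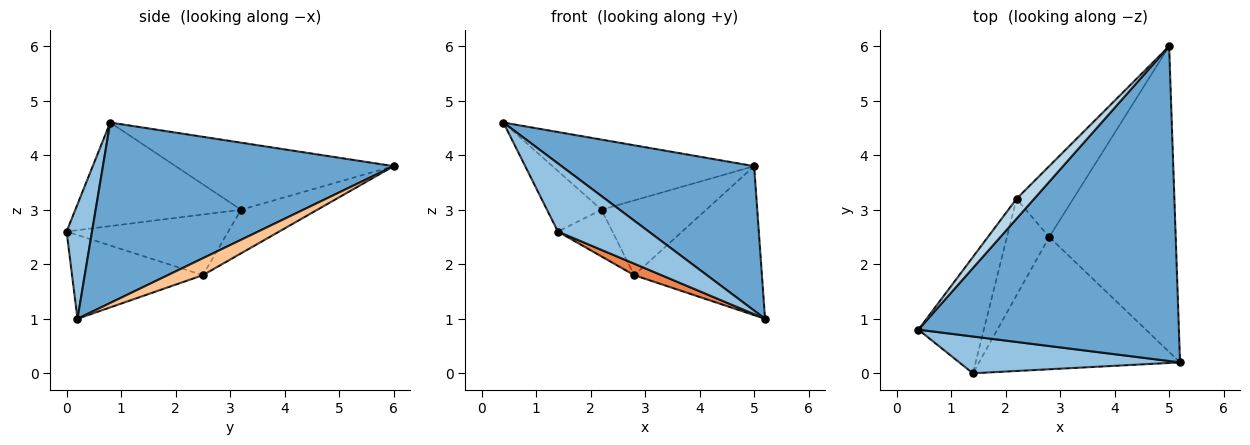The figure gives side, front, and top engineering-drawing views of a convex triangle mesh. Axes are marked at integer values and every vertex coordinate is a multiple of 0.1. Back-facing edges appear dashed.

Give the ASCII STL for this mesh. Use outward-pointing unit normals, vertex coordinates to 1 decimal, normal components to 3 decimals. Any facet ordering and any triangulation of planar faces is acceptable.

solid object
 facet normal 0.533 -0.353 0.769
  outer loop
   vertex 5.0 6.0 3.8
   vertex 0.4 0.8 4.6
   vertex 5.2 0.2 1.0
  endloop
 endfacet
 facet normal 0.239 -0.854 0.461
  outer loop
   vertex 1.4 0.0 2.6
   vertex 5.2 0.2 1.0
   vertex 0.4 0.8 4.6
  endloop
 endfacet
 facet normal -0.721 0.667 0.189
  outer loop
   vertex 2.2 3.2 3.0
   vertex 0.4 0.8 4.6
   vertex 5.0 6.0 3.8
  endloop
 endfacet
 facet normal -0.815 0.268 -0.514
  outer loop
   vertex 2.2 3.2 3.0
   vertex 1.4 0.0 2.6
   vertex 0.4 0.8 4.6
  endloop
 endfacet
 facet normal -0.383 -0.080 -0.920
  outer loop
   vertex 2.8 2.5 1.8
   vertex 5.2 0.2 1.0
   vertex 1.4 0.0 2.6
  endloop
 endfacet
 facet normal -0.791 0.267 -0.551
  outer loop
   vertex 2.8 2.5 1.8
   vertex 1.4 0.0 2.6
   vertex 2.2 3.2 3.0
  endloop
 endfacet
 facet normal 0.119 0.435 -0.892
  outer loop
   vertex 2.8 2.5 1.8
   vertex 5.0 6.0 3.8
   vertex 5.2 0.2 1.0
  endloop
 endfacet
 facet normal -0.468 0.641 -0.608
  outer loop
   vertex 2.8 2.5 1.8
   vertex 2.2 3.2 3.0
   vertex 5.0 6.0 3.8
  endloop
 endfacet
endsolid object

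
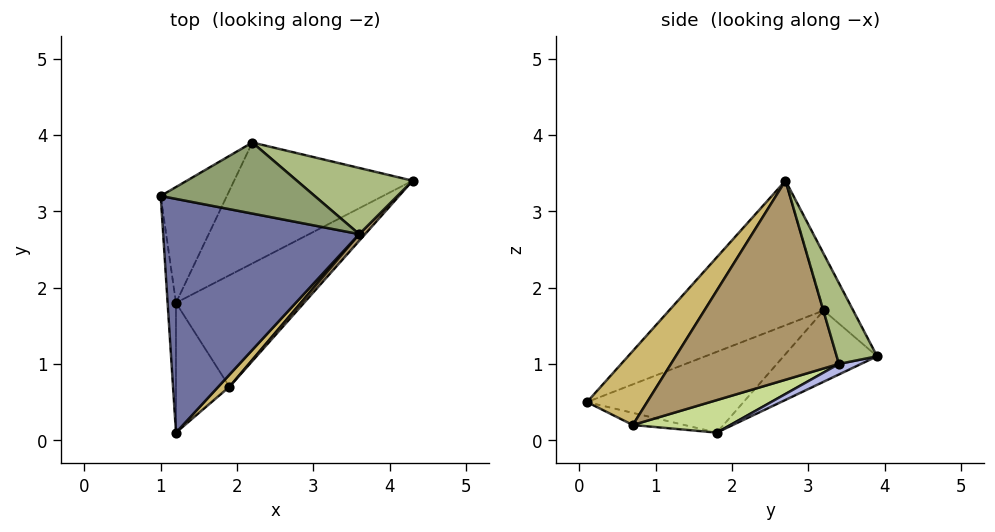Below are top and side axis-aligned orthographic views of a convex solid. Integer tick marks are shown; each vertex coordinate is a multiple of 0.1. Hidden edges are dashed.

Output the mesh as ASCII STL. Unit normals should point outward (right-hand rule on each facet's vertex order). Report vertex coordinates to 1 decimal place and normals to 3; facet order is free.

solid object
 facet normal -0.560 -0.330 0.760
  outer loop
   vertex 3.6 2.7 3.4
   vertex 1.0 3.2 1.7
   vertex 1.2 0.1 0.5
  endloop
 endfacet
 facet normal -0.994 -0.024 -0.103
  outer loop
   vertex 1.2 1.8 0.1
   vertex 1.2 0.1 0.5
   vertex 1.0 3.2 1.7
  endloop
 endfacet
 facet normal -0.608 0.558 -0.565
  outer loop
   vertex 2.2 3.9 1.1
   vertex 1.2 1.8 0.1
   vertex 1.0 3.2 1.7
  endloop
 endfacet
 facet normal 0.054 0.408 -0.911
  outer loop
   vertex 2.2 3.9 1.1
   vertex 4.3 3.4 1.0
   vertex 1.2 1.8 0.1
  endloop
 endfacet
 facet normal -0.201 0.813 0.547
  outer loop
   vertex 2.2 3.9 1.1
   vertex 1.0 3.2 1.7
   vertex 3.6 2.7 3.4
  endloop
 endfacet
 facet normal 0.233 0.913 0.334
  outer loop
   vertex 2.2 3.9 1.1
   vertex 3.6 2.7 3.4
   vertex 4.3 3.4 1.0
  endloop
 endfacet
 facet normal 0.245 0.068 -0.967
  outer loop
   vertex 1.9 0.7 0.2
   vertex 1.2 1.8 0.1
   vertex 4.3 3.4 1.0
  endloop
 endfacet
 facet normal -0.216 -0.224 -0.951
  outer loop
   vertex 1.9 0.7 0.2
   vertex 1.2 0.1 0.5
   vertex 1.2 1.8 0.1
  endloop
 endfacet
 facet normal 0.744 -0.668 0.022
  outer loop
   vertex 1.9 0.7 0.2
   vertex 4.3 3.4 1.0
   vertex 3.6 2.7 3.4
  endloop
 endfacet
 facet normal 0.672 -0.733 0.101
  outer loop
   vertex 1.9 0.7 0.2
   vertex 3.6 2.7 3.4
   vertex 1.2 0.1 0.5
  endloop
 endfacet
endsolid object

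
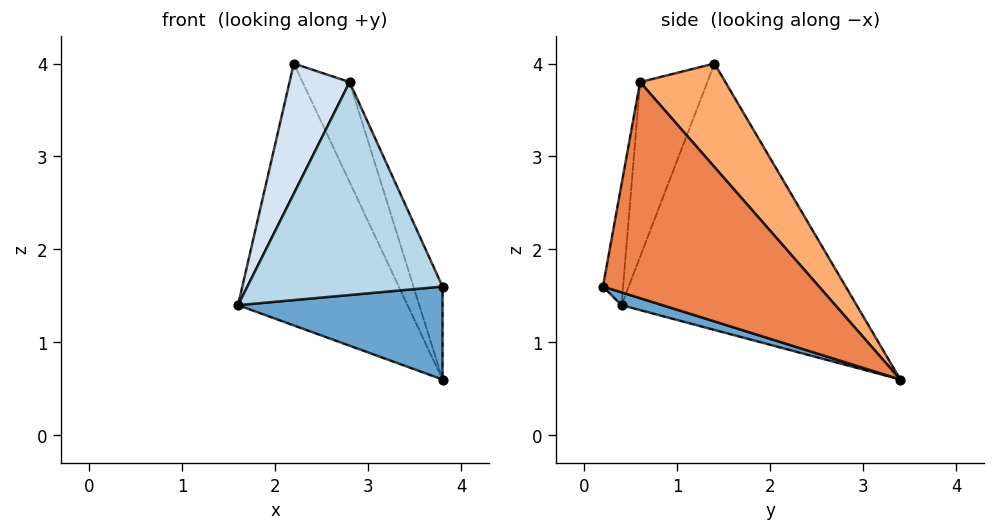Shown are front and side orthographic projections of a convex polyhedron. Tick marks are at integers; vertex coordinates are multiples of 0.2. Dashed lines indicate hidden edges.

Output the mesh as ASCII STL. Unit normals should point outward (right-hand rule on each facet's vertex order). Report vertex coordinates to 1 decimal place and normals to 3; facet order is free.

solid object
 facet normal 0.060 -0.298 -0.953
  outer loop
   vertex 3.8 0.2 1.6
   vertex 1.6 0.4 1.4
   vertex 3.8 3.4 0.6
  endloop
 endfacet
 facet normal -0.811 0.584 -0.038
  outer loop
   vertex 2.2 1.4 4.0
   vertex 3.8 3.4 0.6
   vertex 1.6 0.4 1.4
  endloop
 endfacet
 facet normal -0.102 -0.986 0.133
  outer loop
   vertex 2.8 0.6 3.8
   vertex 1.6 0.4 1.4
   vertex 3.8 0.2 1.6
  endloop
 endfacet
 facet normal -0.685 -0.613 0.394
  outer loop
   vertex 2.8 0.6 3.8
   vertex 2.2 1.4 4.0
   vertex 1.6 0.4 1.4
  endloop
 endfacet
 facet normal 0.912 0.123 0.392
  outer loop
   vertex 2.8 0.6 3.8
   vertex 3.8 0.2 1.6
   vertex 3.8 3.4 0.6
  endloop
 endfacet
 facet normal 0.719 0.396 0.571
  outer loop
   vertex 2.8 0.6 3.8
   vertex 3.8 3.4 0.6
   vertex 2.2 1.4 4.0
  endloop
 endfacet
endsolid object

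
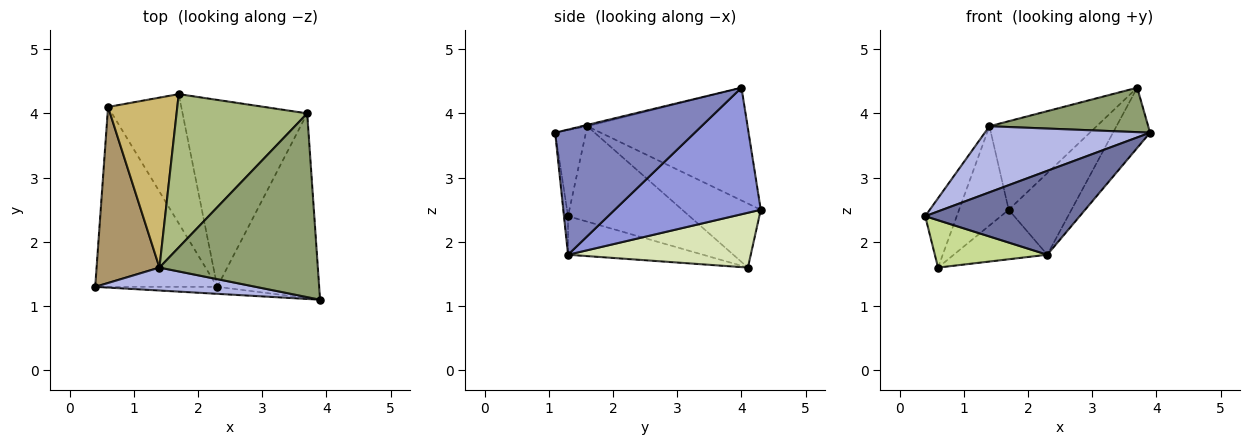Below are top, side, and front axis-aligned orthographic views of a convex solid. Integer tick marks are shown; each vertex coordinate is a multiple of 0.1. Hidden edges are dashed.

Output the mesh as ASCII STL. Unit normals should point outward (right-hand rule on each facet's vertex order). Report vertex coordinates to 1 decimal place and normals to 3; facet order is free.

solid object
 facet normal -0.026 -0.996 -0.083
  outer loop
   vertex 2.3 1.3 1.8
   vertex 3.9 1.1 3.7
   vertex 0.4 1.3 2.4
  endloop
 endfacet
 facet normal 0.760 0.202 -0.618
  outer loop
   vertex 2.3 1.3 1.8
   vertex 3.7 4.0 4.4
   vertex 3.9 1.1 3.7
  endloop
 endfacet
 facet normal 0.681 0.293 -0.671
  outer loop
   vertex 2.3 1.3 1.8
   vertex 1.7 4.3 2.5
   vertex 3.7 4.0 4.4
  endloop
 endfacet
 facet normal -0.173 -0.930 0.323
  outer loop
   vertex 1.4 1.6 3.8
   vertex 0.4 1.3 2.4
   vertex 3.9 1.1 3.7
  endloop
 endfacet
 facet normal -0.008 -0.235 0.972
  outer loop
   vertex 1.4 1.6 3.8
   vertex 3.9 1.1 3.7
   vertex 3.7 4.0 4.4
  endloop
 endfacet
 facet normal -0.599 0.400 0.694
  outer loop
   vertex 1.4 1.6 3.8
   vertex 3.7 4.0 4.4
   vertex 1.7 4.3 2.5
  endloop
 endfacet
 facet normal -0.292 -0.243 -0.925
  outer loop
   vertex 0.6 4.1 1.6
   vertex 2.3 1.3 1.8
   vertex 0.4 1.3 2.4
  endloop
 endfacet
 facet normal 0.573 0.293 -0.765
  outer loop
   vertex 0.6 4.1 1.6
   vertex 1.7 4.3 2.5
   vertex 2.3 1.3 1.8
  endloop
 endfacet
 facet normal -0.816 0.212 0.538
  outer loop
   vertex 0.6 4.1 1.6
   vertex 0.4 1.3 2.4
   vertex 1.4 1.6 3.8
  endloop
 endfacet
 facet normal -0.624 0.394 0.675
  outer loop
   vertex 0.6 4.1 1.6
   vertex 1.4 1.6 3.8
   vertex 1.7 4.3 2.5
  endloop
 endfacet
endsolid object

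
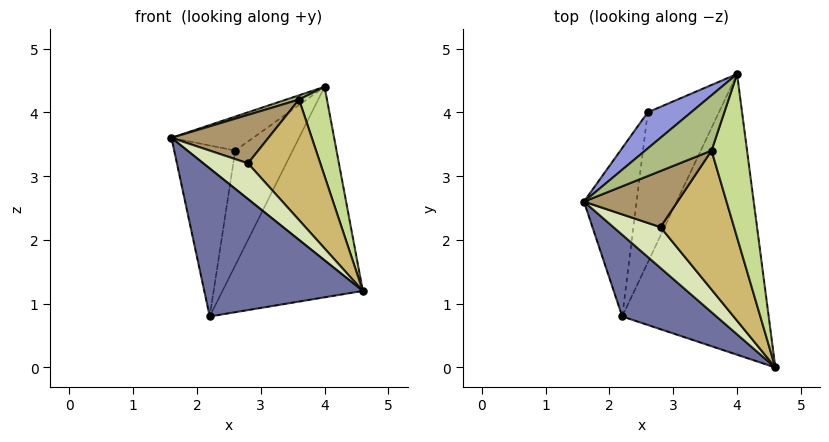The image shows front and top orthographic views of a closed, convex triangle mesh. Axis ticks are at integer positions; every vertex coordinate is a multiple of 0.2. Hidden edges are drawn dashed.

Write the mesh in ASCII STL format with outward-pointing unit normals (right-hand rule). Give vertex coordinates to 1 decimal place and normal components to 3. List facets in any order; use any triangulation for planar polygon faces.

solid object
 facet normal -0.349 -0.821 0.453
  outer loop
   vertex 2.2 0.8 0.8
   vertex 4.6 0.0 1.2
   vertex 1.6 2.6 3.6
  endloop
 endfacet
 facet normal 0.316 0.569 -0.759
  outer loop
   vertex 2.2 0.8 0.8
   vertex 4.0 4.6 4.4
   vertex 4.6 0.0 1.2
  endloop
 endfacet
 facet normal -0.631 0.532 0.565
  outer loop
   vertex 2.6 4.0 3.4
   vertex 1.6 2.6 3.6
   vertex 4.0 4.6 4.4
  endloop
 endfacet
 facet normal -0.751 0.470 -0.463
  outer loop
   vertex 2.6 4.0 3.4
   vertex 2.2 0.8 0.8
   vertex 1.6 2.6 3.6
  endloop
 endfacet
 facet normal 0.294 0.580 -0.760
  outer loop
   vertex 2.6 4.0 3.4
   vertex 4.0 4.6 4.4
   vertex 2.2 0.8 0.8
  endloop
 endfacet
 facet normal -0.259 -0.074 0.963
  outer loop
   vertex 3.6 3.4 4.2
   vertex 4.0 4.6 4.4
   vertex 1.6 2.6 3.6
  endloop
 endfacet
 facet normal 0.707 -0.339 0.620
  outer loop
   vertex 3.6 3.4 4.2
   vertex 4.6 0.0 1.2
   vertex 4.0 4.6 4.4
  endloop
 endfacet
 facet normal 0.031 -0.658 0.752
  outer loop
   vertex 2.8 2.2 3.2
   vertex 1.6 2.6 3.6
   vertex 4.6 0.0 1.2
  endloop
 endfacet
 facet normal 0.034 -0.653 0.756
  outer loop
   vertex 2.8 2.2 3.2
   vertex 3.6 3.4 4.2
   vertex 1.6 2.6 3.6
  endloop
 endfacet
 facet normal 0.039 -0.655 0.755
  outer loop
   vertex 2.8 2.2 3.2
   vertex 4.6 0.0 1.2
   vertex 3.6 3.4 4.2
  endloop
 endfacet
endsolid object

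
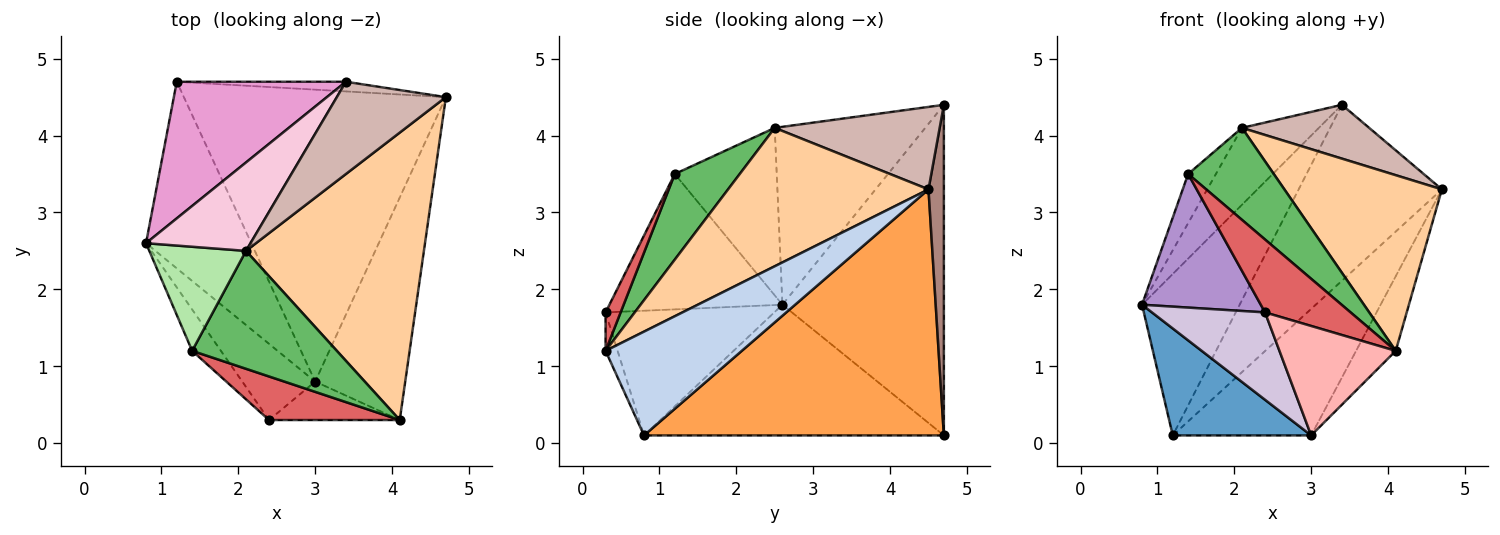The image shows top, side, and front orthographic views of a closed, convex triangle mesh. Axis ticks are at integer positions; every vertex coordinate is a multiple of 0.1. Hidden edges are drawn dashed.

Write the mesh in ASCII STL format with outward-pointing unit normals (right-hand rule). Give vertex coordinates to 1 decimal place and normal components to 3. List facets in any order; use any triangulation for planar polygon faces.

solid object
 facet normal -0.733 -0.338 -0.590
  outer loop
   vertex 3.0 0.8 0.1
   vertex 0.8 2.6 1.8
   vertex 1.2 4.7 0.1
  endloop
 endfacet
 facet normal 0.738 0.215 -0.640
  outer loop
   vertex 3.0 0.8 0.1
   vertex 4.7 4.5 3.3
   vertex 4.1 0.3 1.2
  endloop
 endfacet
 facet normal 0.653 0.301 -0.695
  outer loop
   vertex 3.0 0.8 0.1
   vertex 1.2 4.7 0.1
   vertex 4.7 4.5 3.3
  endloop
 endfacet
 facet normal 0.553 -0.434 0.711
  outer loop
   vertex 2.1 2.5 4.1
   vertex 4.1 0.3 1.2
   vertex 4.7 4.5 3.3
  endloop
 endfacet
 facet normal 0.423 -0.557 0.714
  outer loop
   vertex 2.1 2.5 4.1
   vertex 1.4 1.2 3.5
   vertex 4.1 0.3 1.2
  endloop
 endfacet
 facet normal -0.843 0.229 0.486
  outer loop
   vertex 2.1 2.5 4.1
   vertex 0.8 2.6 1.8
   vertex 1.4 1.2 3.5
  endloop
 endfacet
 facet normal 0.149 -0.849 0.507
  outer loop
   vertex 2.4 0.3 1.7
   vertex 4.1 0.3 1.2
   vertex 1.4 1.2 3.5
  endloop
 endfacet
 facet normal -0.097 -0.939 -0.330
  outer loop
   vertex 2.4 0.3 1.7
   vertex 3.0 0.8 0.1
   vertex 4.1 0.3 1.2
  endloop
 endfacet
 facet normal -0.812 -0.557 -0.172
  outer loop
   vertex 2.4 0.3 1.7
   vertex 1.4 1.2 3.5
   vertex 0.8 2.6 1.8
  endloop
 endfacet
 facet normal -0.747 -0.501 -0.437
  outer loop
   vertex 2.4 0.3 1.7
   vertex 0.8 2.6 1.8
   vertex 3.0 0.8 0.1
  endloop
 endfacet
 facet normal 0.107 0.993 -0.055
  outer loop
   vertex 3.4 4.7 4.4
   vertex 4.7 4.5 3.3
   vertex 1.2 4.7 0.1
  endloop
 endfacet
 facet normal 0.547 -0.422 0.723
  outer loop
   vertex 3.4 4.7 4.4
   vertex 2.1 2.5 4.1
   vertex 4.7 4.5 3.3
  endloop
 endfacet
 facet normal -0.784 0.474 0.401
  outer loop
   vertex 3.4 4.7 4.4
   vertex 1.2 4.7 0.1
   vertex 0.8 2.6 1.8
  endloop
 endfacet
 facet normal -0.789 0.403 0.464
  outer loop
   vertex 3.4 4.7 4.4
   vertex 0.8 2.6 1.8
   vertex 2.1 2.5 4.1
  endloop
 endfacet
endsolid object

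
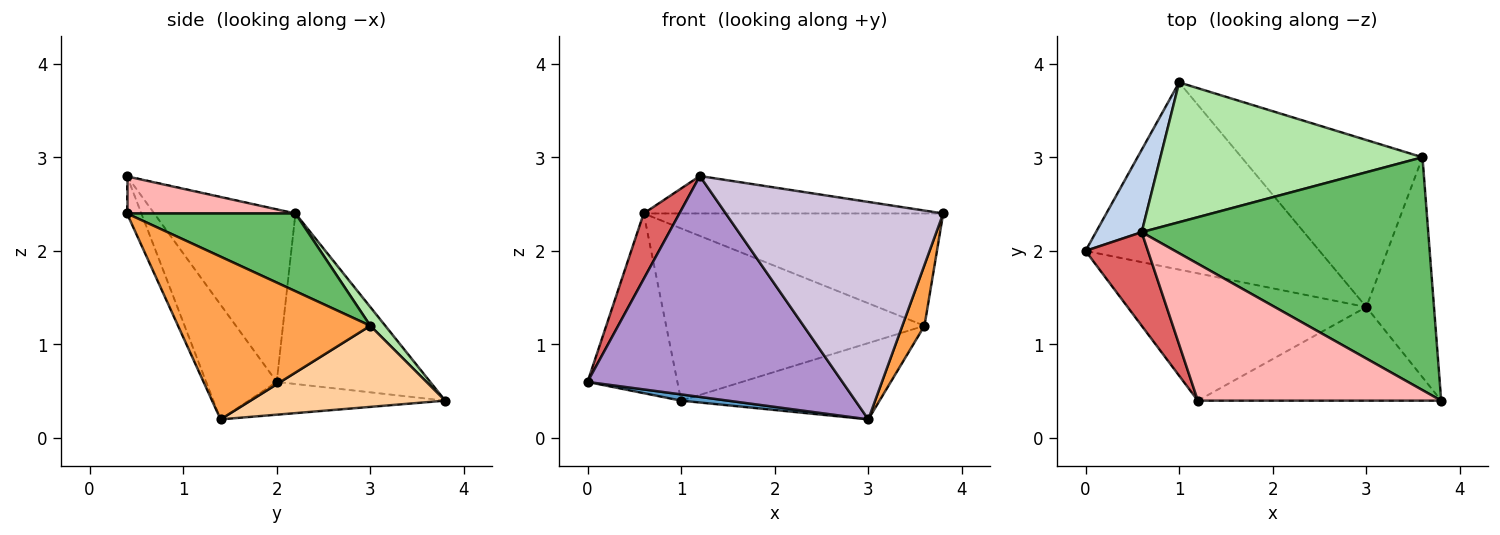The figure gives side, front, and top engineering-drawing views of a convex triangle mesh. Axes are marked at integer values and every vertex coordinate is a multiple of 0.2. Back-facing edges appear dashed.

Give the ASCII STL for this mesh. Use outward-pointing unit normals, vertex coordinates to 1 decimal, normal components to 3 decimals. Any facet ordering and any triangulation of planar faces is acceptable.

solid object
 facet normal -0.139 -0.033 -0.990
  outer loop
   vertex 3.0 1.4 0.2
   vertex 0.0 2.0 0.6
   vertex 1.0 3.8 0.4
  endloop
 endfacet
 facet normal -0.841 0.492 0.226
  outer loop
   vertex 0.6 2.2 2.4
   vertex 1.0 3.8 0.4
   vertex 0.0 2.0 0.6
  endloop
 endfacet
 facet normal 0.918 -0.106 -0.382
  outer loop
   vertex 3.6 3.0 1.2
   vertex 3.8 0.4 2.4
   vertex 3.0 1.4 0.2
  endloop
 endfacet
 facet normal 0.378 0.385 -0.842
  outer loop
   vertex 3.6 3.0 1.2
   vertex 3.0 1.4 0.2
   vertex 1.0 3.8 0.4
  endloop
 endfacet
 facet normal 0.237 0.422 0.875
  outer loop
   vertex 3.6 3.0 1.2
   vertex 0.6 2.2 2.4
   vertex 3.8 0.4 2.4
  endloop
 endfacet
 facet normal 0.045 0.776 0.630
  outer loop
   vertex 3.6 3.0 1.2
   vertex 1.0 3.8 0.4
   vertex 0.6 2.2 2.4
  endloop
 endfacet
 facet normal -0.915 -0.231 0.331
  outer loop
   vertex 1.2 0.4 2.8
   vertex 0.6 2.2 2.4
   vertex 0.0 2.0 0.6
  endloop
 endfacet
 facet normal 0.147 0.261 0.954
  outer loop
   vertex 1.2 0.4 2.8
   vertex 3.8 0.4 2.4
   vertex 0.6 2.2 2.4
  endloop
 endfacet
 facet normal -0.233 -0.843 -0.486
  outer loop
   vertex 1.2 0.4 2.8
   vertex 0.0 2.0 0.6
   vertex 3.0 1.4 0.2
  endloop
 endfacet
 facet normal -0.061 -0.917 -0.395
  outer loop
   vertex 1.2 0.4 2.8
   vertex 3.0 1.4 0.2
   vertex 3.8 0.4 2.4
  endloop
 endfacet
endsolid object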